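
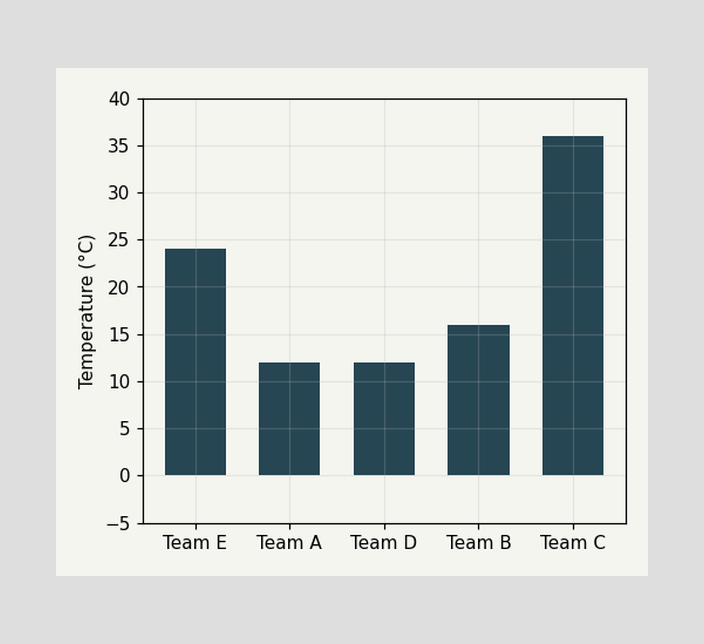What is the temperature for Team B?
Reading along the chart's y-axis, the Team B bar reaches 16°C.

16°C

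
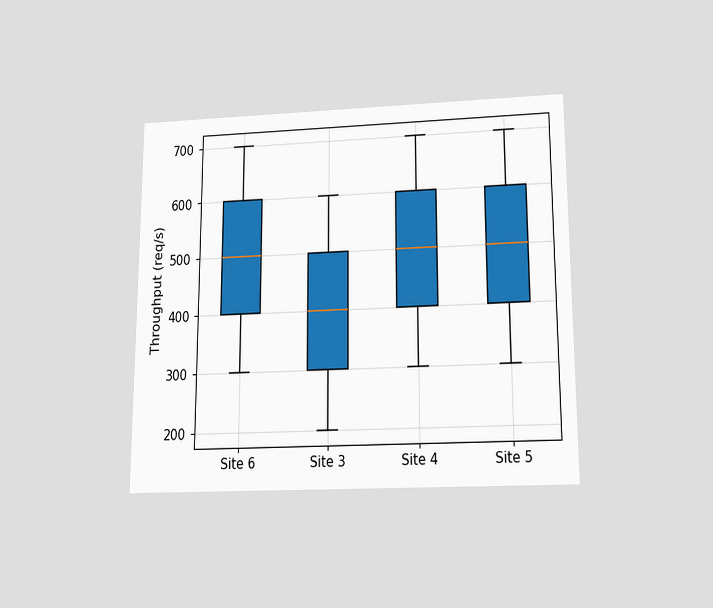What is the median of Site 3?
The chart is viewed slightly from below. The median line in the Site 3 box sits at 400req/s.

400req/s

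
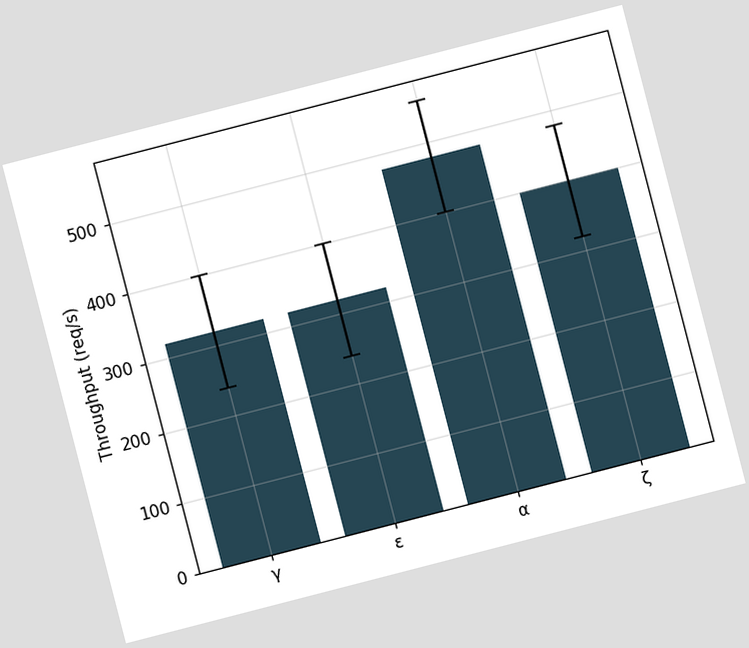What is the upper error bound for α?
The chart is tilted about 14° counter-clockwise. The α bar's upper whisker reaches 560req/s.

560req/s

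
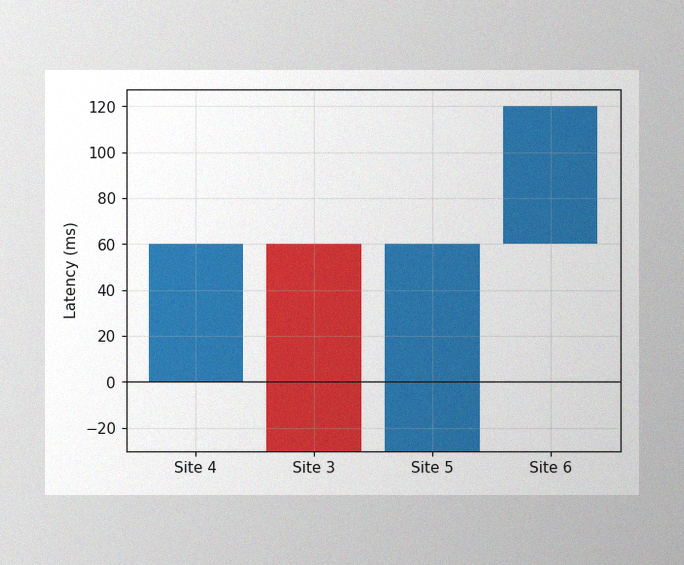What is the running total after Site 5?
The image has some photo noise and uneven lighting. After Site 5 the running total reaches 60ms.

60ms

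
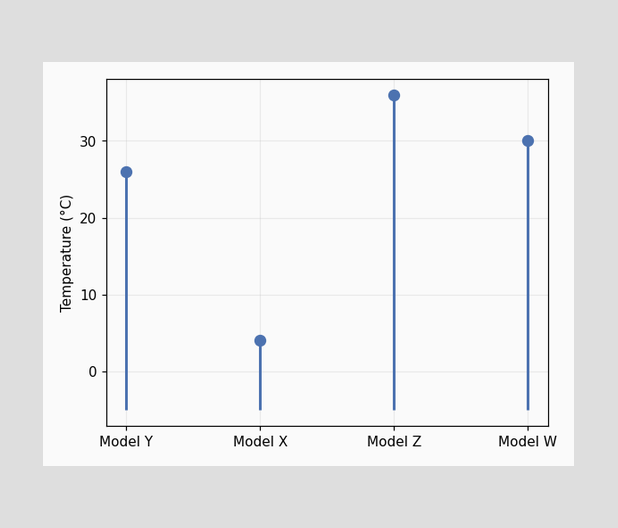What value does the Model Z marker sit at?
36°C

The Model Z marker sits at 36°C.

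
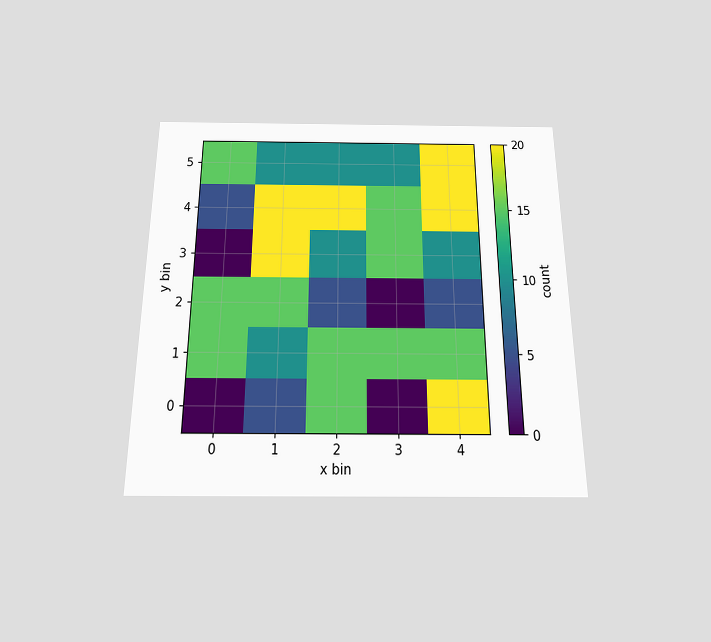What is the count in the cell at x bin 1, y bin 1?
10

The chart is viewed slightly from below. Matching the cell (1, 1) against the colorbar gives 10.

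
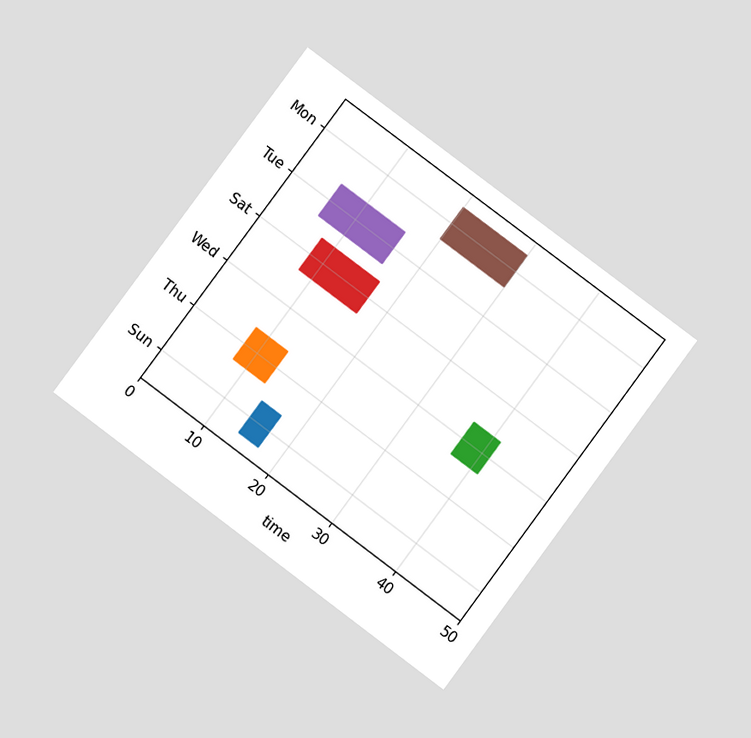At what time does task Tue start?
6

The chart is tilted about 37° clockwise and viewed at a slight angle. The Tue bar begins at t=6.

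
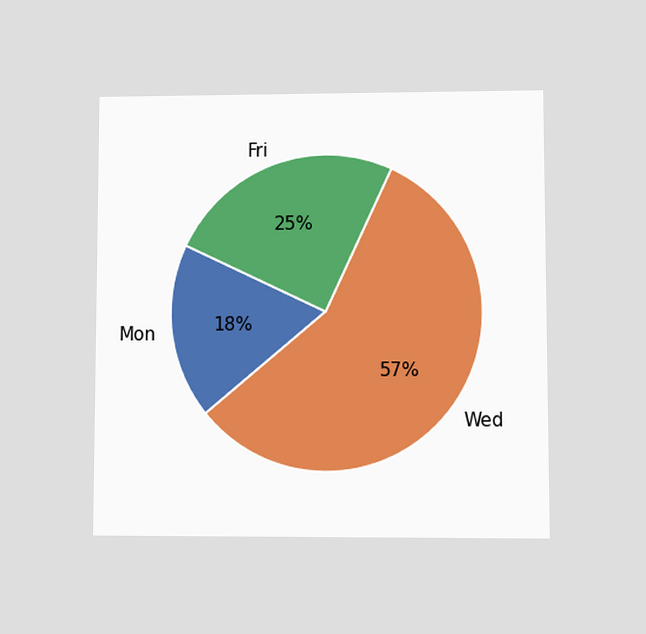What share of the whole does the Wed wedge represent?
The chart is viewed at a slight angle. The Wed slice takes up 57% of the pie.

57%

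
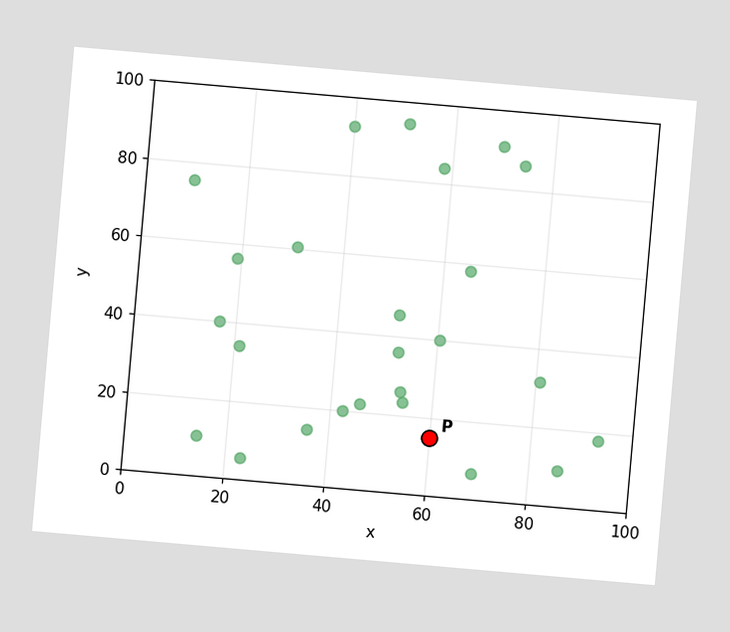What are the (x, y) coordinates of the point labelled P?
The chart is tilted about 5° clockwise. Following the gridlines from P to each axis, P sits at (60, 15).

(60, 15)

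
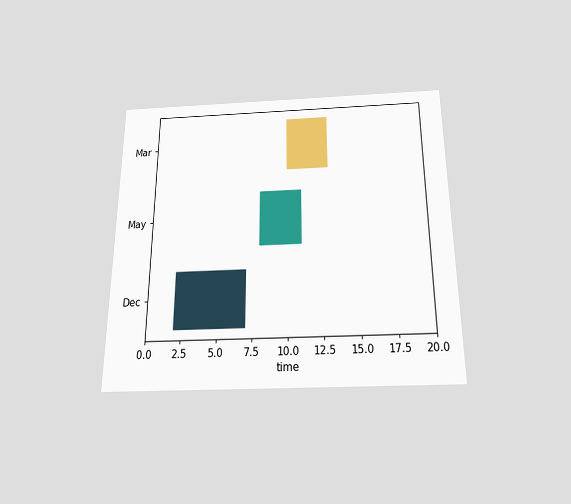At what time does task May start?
The chart is viewed slightly from below. The May bar begins at t=8.

8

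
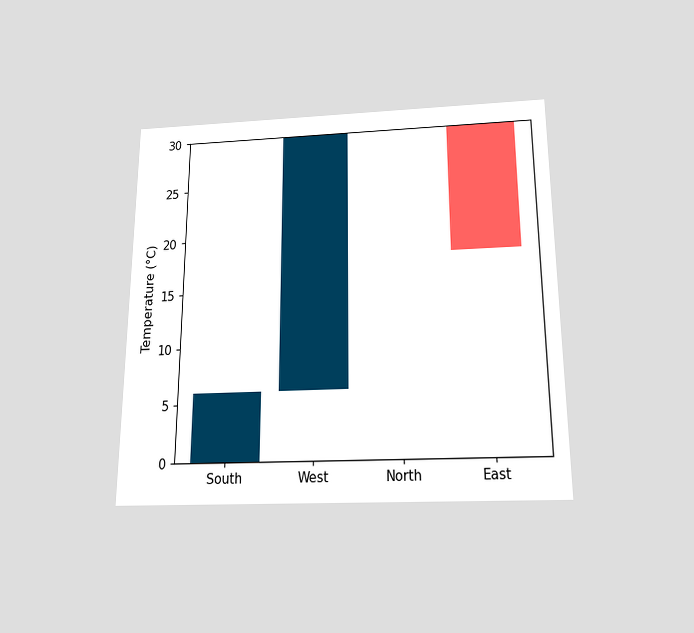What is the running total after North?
The chart is viewed slightly from below. After North the running total reaches 30°C.

30°C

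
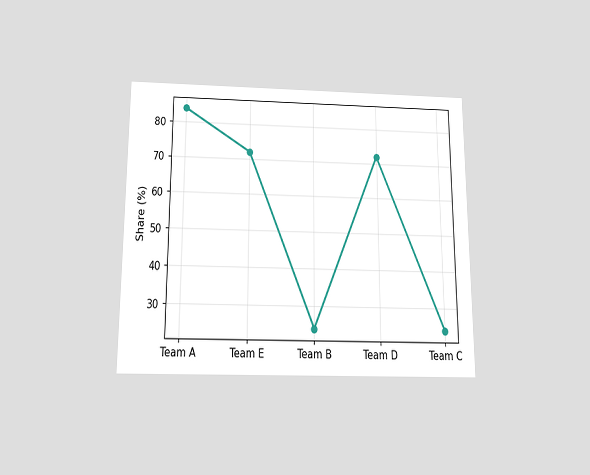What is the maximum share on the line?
The chart is viewed slightly from below. The highest point is at Team A, and reading across to the y-axis gives 84%.

84%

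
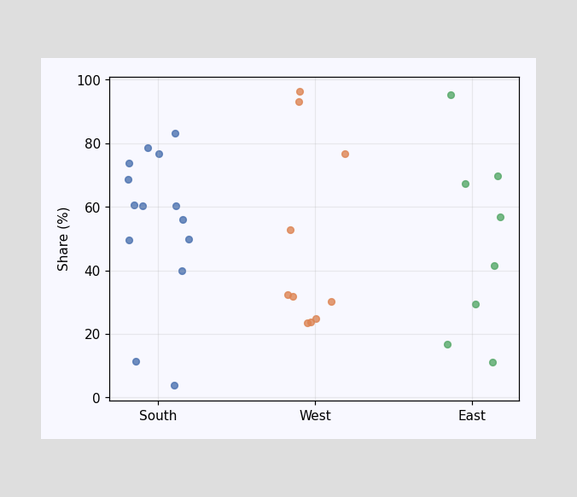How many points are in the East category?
Counting the markers in the East column gives 8.

8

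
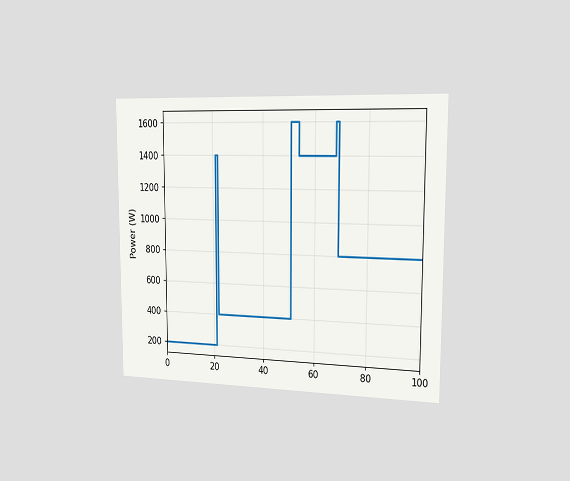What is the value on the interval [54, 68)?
The chart is viewed slightly from the right. On [54, 68) the step sits at 1400W.

1400W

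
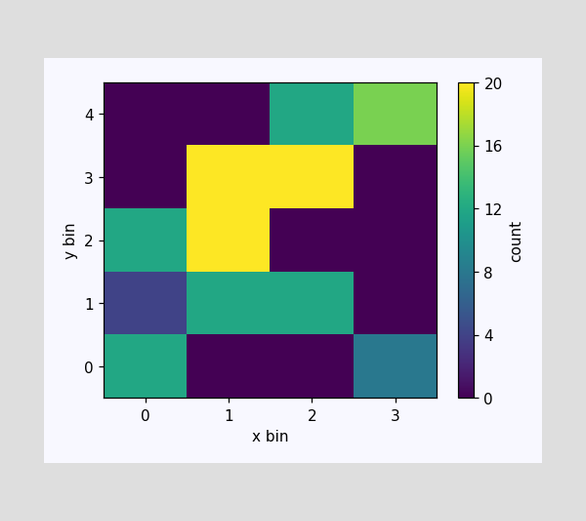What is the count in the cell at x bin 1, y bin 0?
Matching the cell (1, 0) against the colorbar gives 0.

0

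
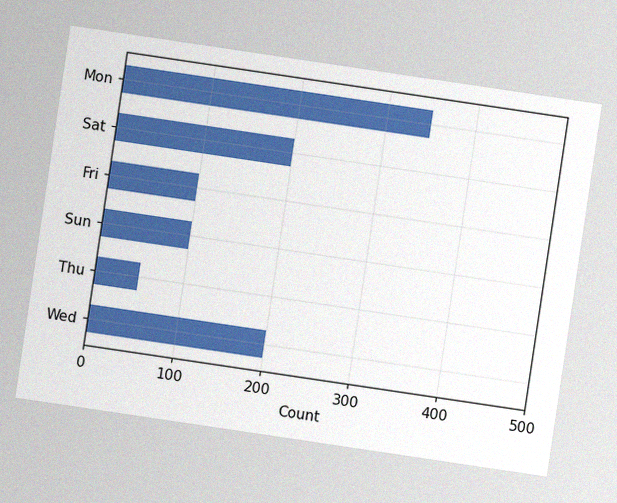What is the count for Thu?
The chart is tilted about 8° clockwise, with some photo noise. Reading along the chart's x-axis, the Thu bar reaches 50.

50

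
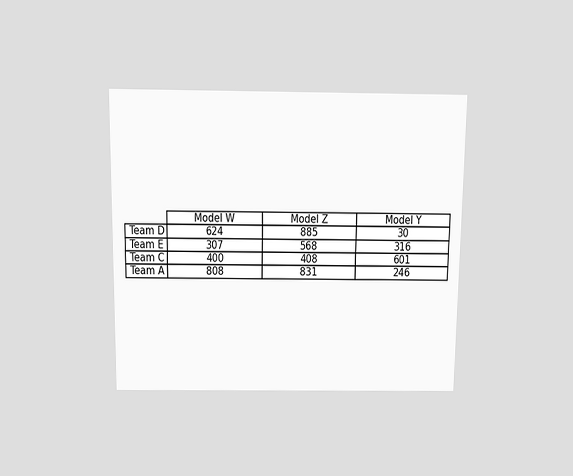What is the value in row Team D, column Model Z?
The chart is viewed slightly from above. The (Team D, Model Z) cell reads 885.

885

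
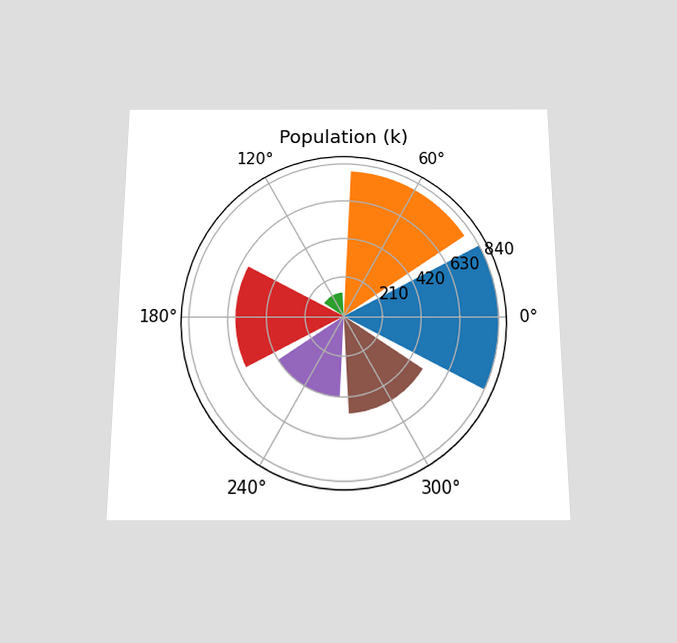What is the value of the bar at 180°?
588k

The chart is viewed slightly from below. The bar at 180° reaches 588k on the radial axis.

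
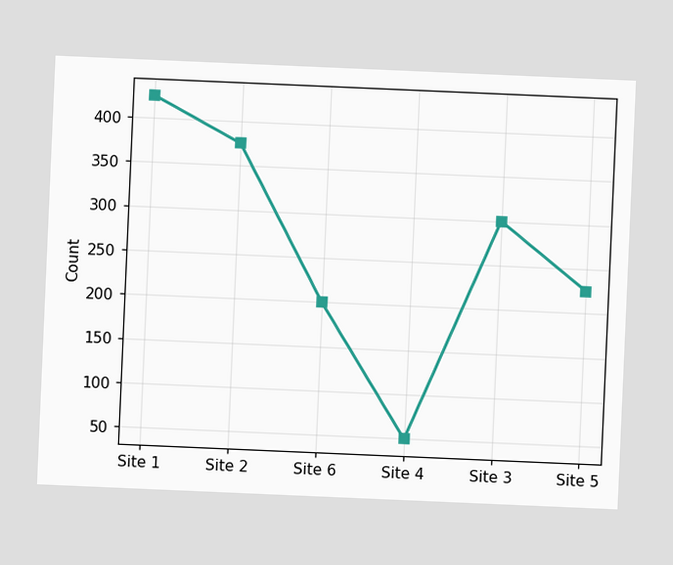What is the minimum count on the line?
50

The chart is tilted about 2° clockwise. The lowest point is at Site 4, and reading across to the y-axis gives 50.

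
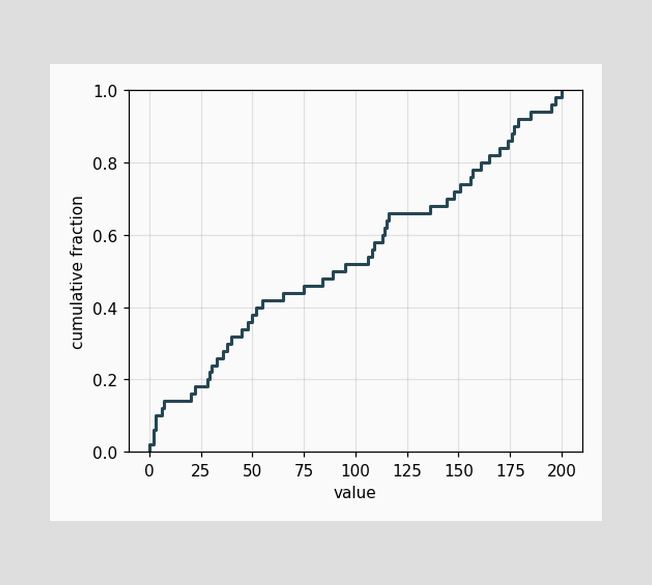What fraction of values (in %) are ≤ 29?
At x=29 the ECDF step is at 22%.

22%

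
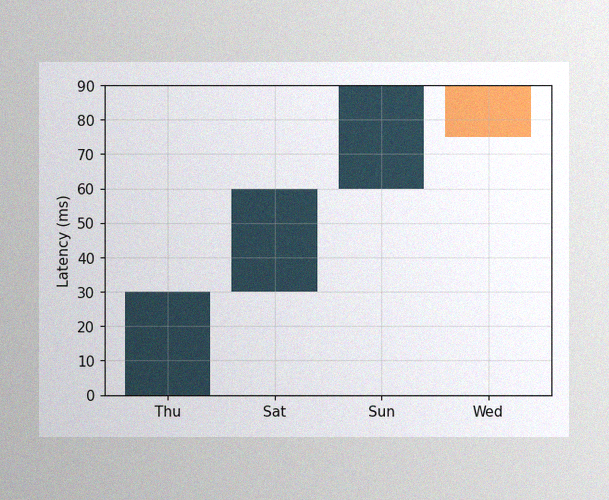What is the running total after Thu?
30ms

The image has some photo noise and uneven lighting. After Thu the running total reaches 30ms.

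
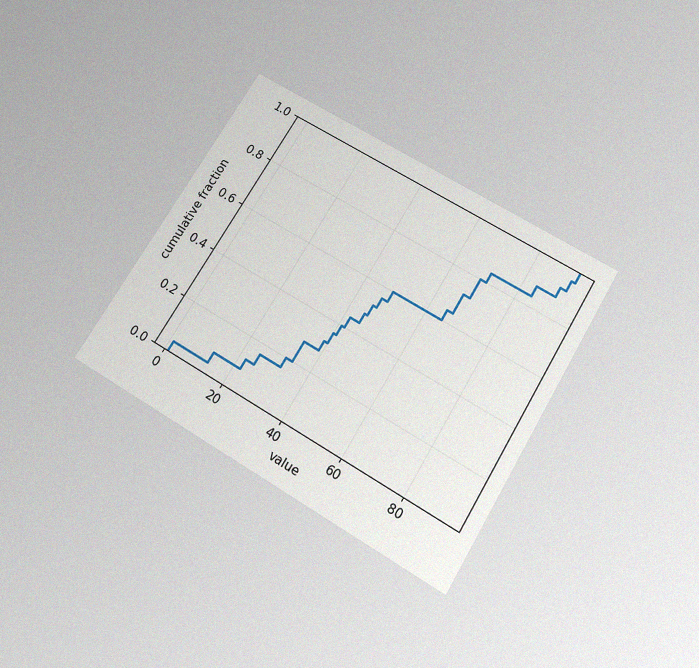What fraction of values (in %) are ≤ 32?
20%

The chart is tilted about 31° clockwise and viewed slightly from below, with some photo noise. At x=32 the ECDF step is at 20%.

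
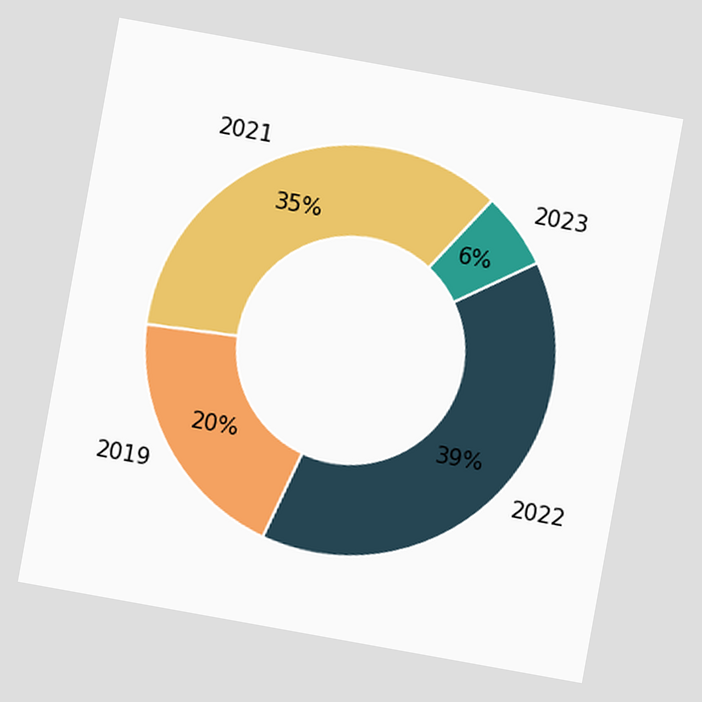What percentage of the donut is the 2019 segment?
20%

The chart is tilted about 10° clockwise. The 2019 segment takes up 20% of the ring.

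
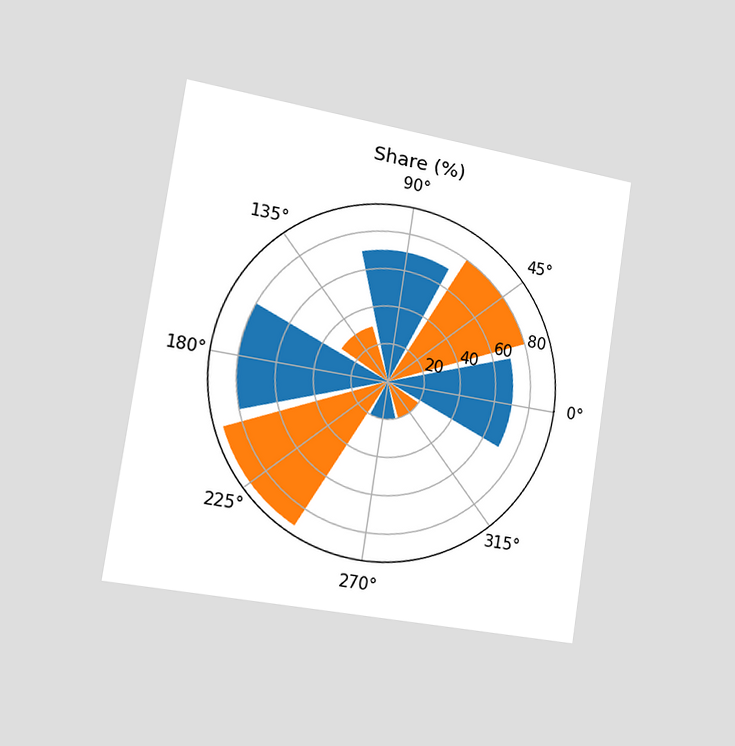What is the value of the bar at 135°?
30%

The chart is tilted about 9° clockwise and viewed slightly from the left. The bar at 135° reaches 30% on the radial axis.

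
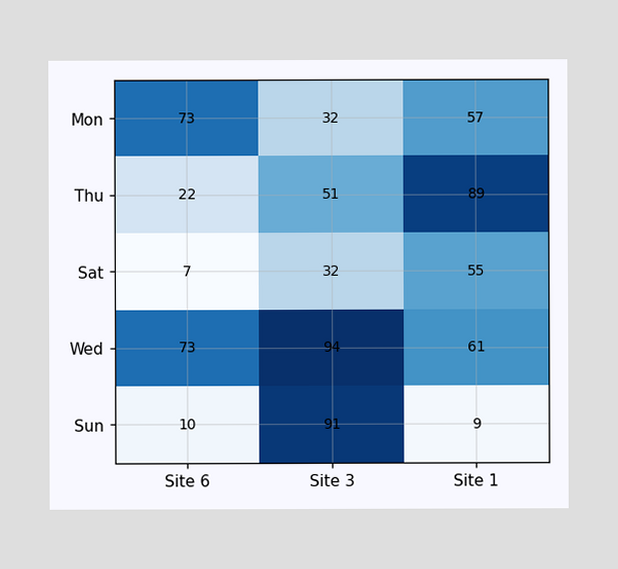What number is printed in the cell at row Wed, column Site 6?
73

The (Wed, Site 6) cell reads 73.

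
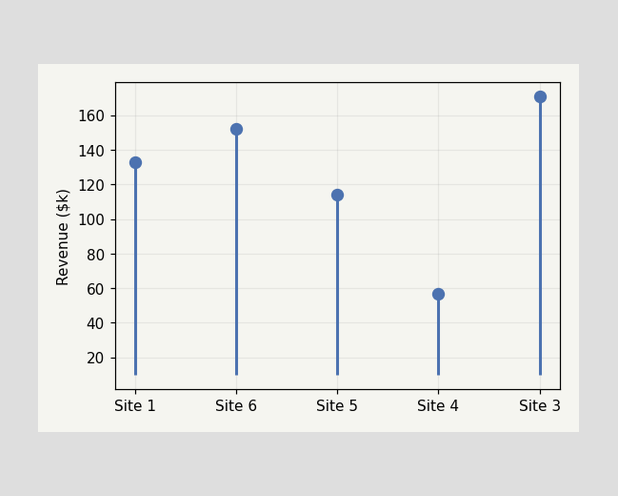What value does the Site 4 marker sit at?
$57k

The Site 4 marker sits at $57k.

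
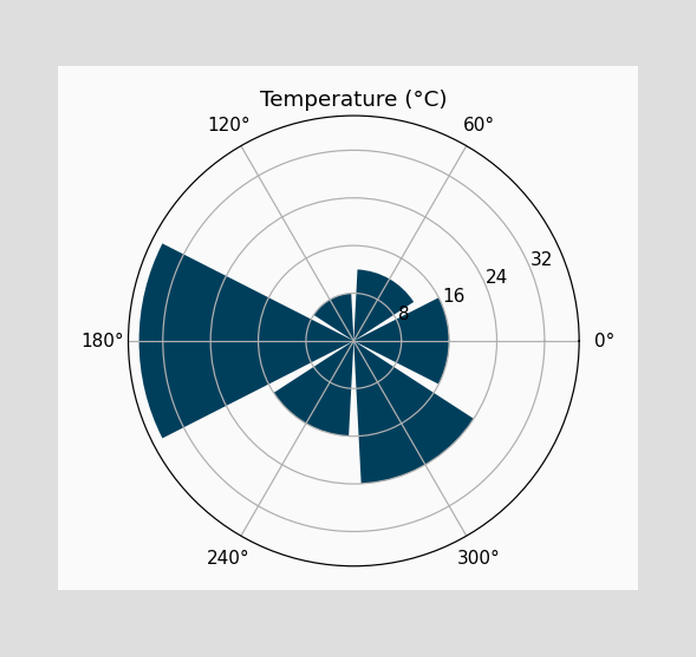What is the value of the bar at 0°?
16°C

The bar at 0° reaches 16°C on the radial axis.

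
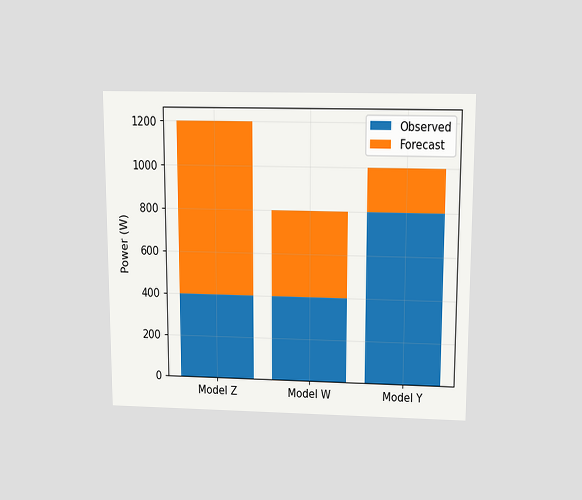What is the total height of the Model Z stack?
1200W

The chart is viewed slightly from above. The Model Z stack's top reaches 1200W on the y-axis.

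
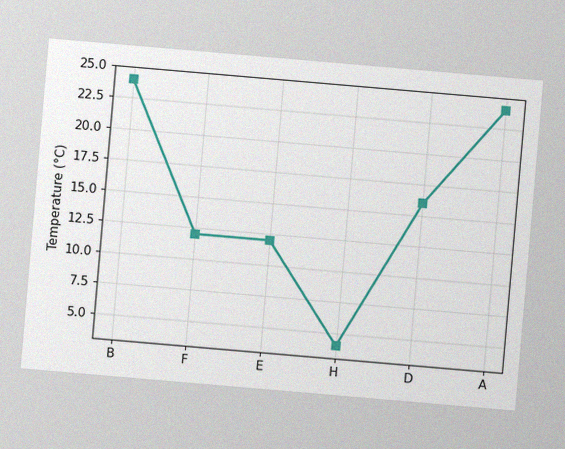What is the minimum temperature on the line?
4°C

The chart is tilted about 5° clockwise, with some photo noise. The lowest point is at H, and reading across to the y-axis gives 4°C.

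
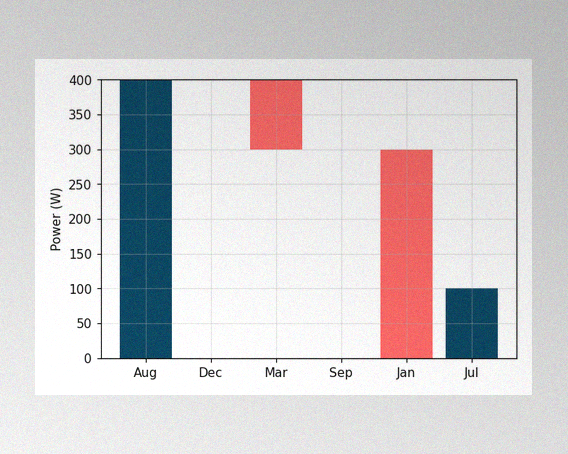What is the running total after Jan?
0W

The image has some photo noise and uneven lighting. After Jan the running total reaches 0W.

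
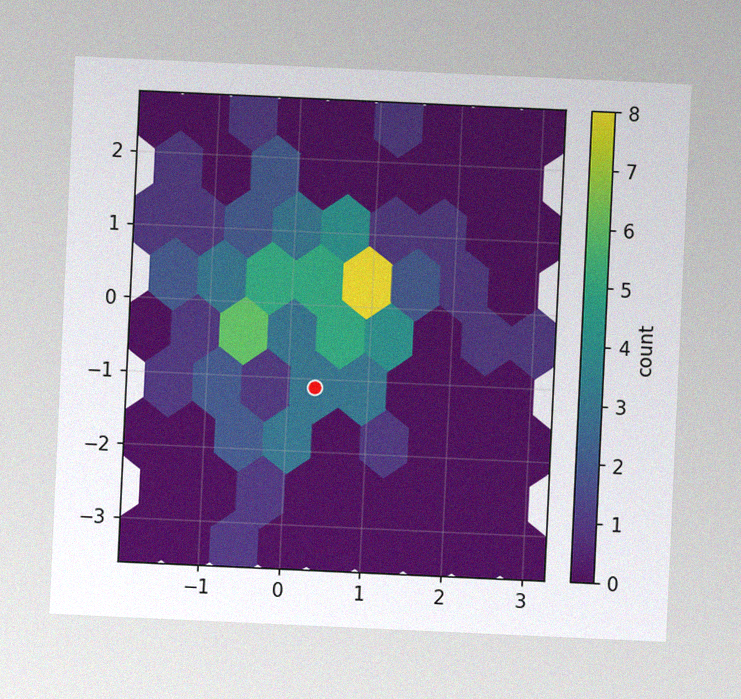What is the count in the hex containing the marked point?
The chart is tilted about 3° clockwise, with some photo noise. The marked hex reads 3 on the colorbar.

3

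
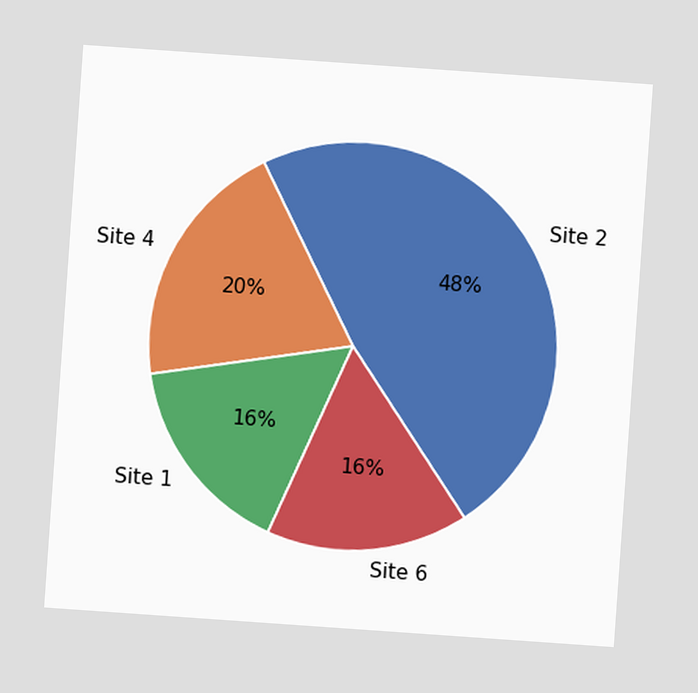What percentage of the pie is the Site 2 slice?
48%

The chart is tilted about 4° clockwise. The Site 2 slice takes up 48% of the pie.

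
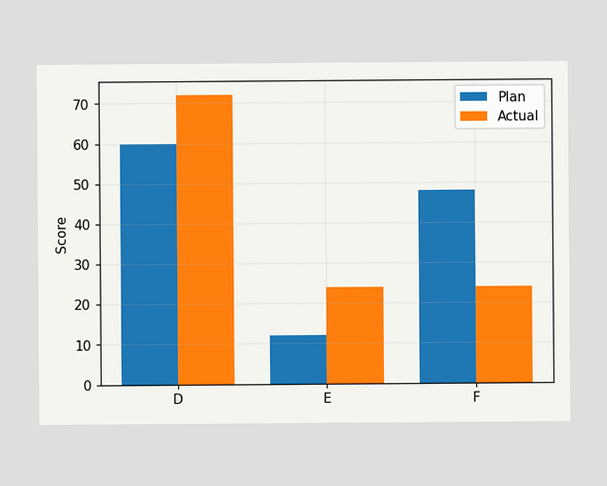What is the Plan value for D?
60

The Plan bar at D reaches 60 on the y-axis.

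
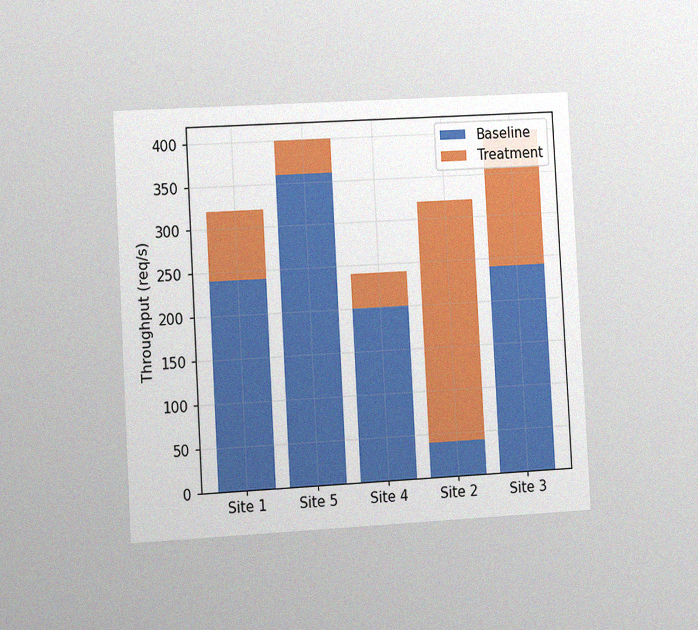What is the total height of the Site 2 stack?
320req/s

The chart is tilted about 3° counter-clockwise and viewed at a slight angle, with some photo noise. The Site 2 stack's top reaches 320req/s on the y-axis.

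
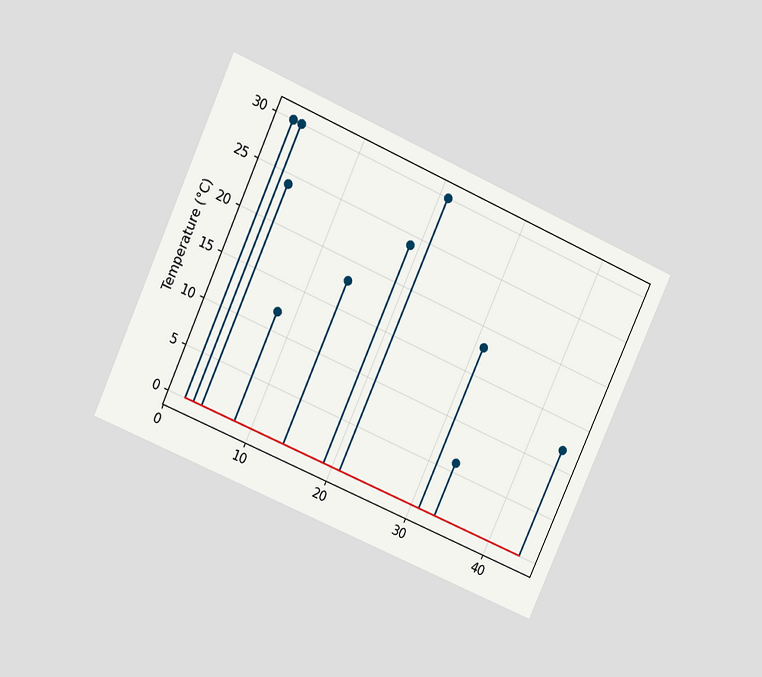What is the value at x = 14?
18°C

The chart is tilted about 24° clockwise and viewed at a slight angle. The stem at x=14 reaches 18°C.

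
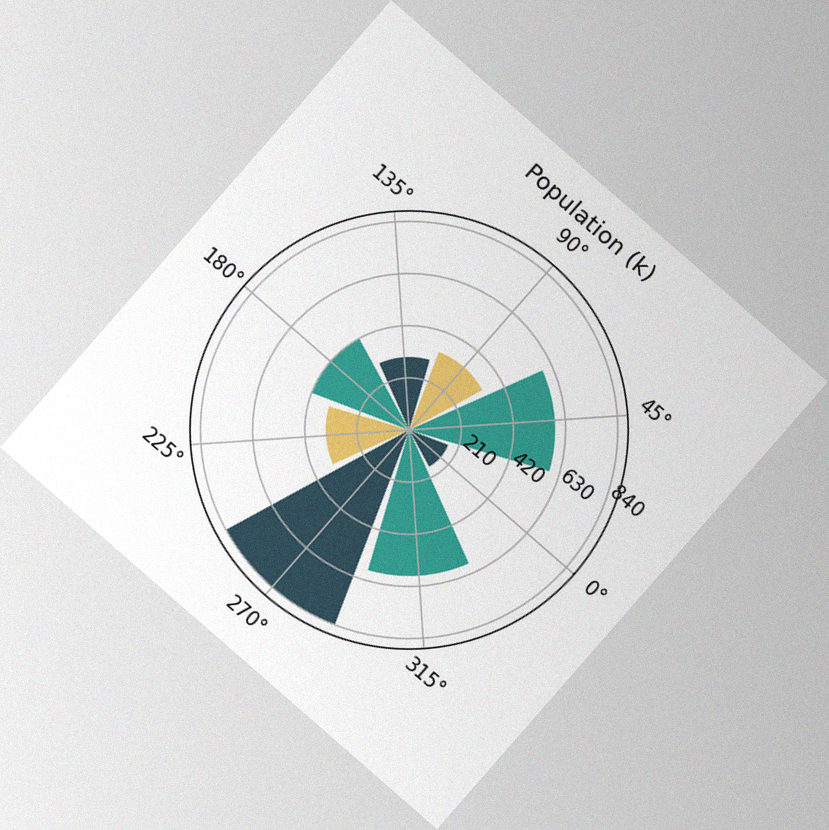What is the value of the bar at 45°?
588k

The chart is tilted about 41° clockwise, with some photo noise. The bar at 45° reaches 588k on the radial axis.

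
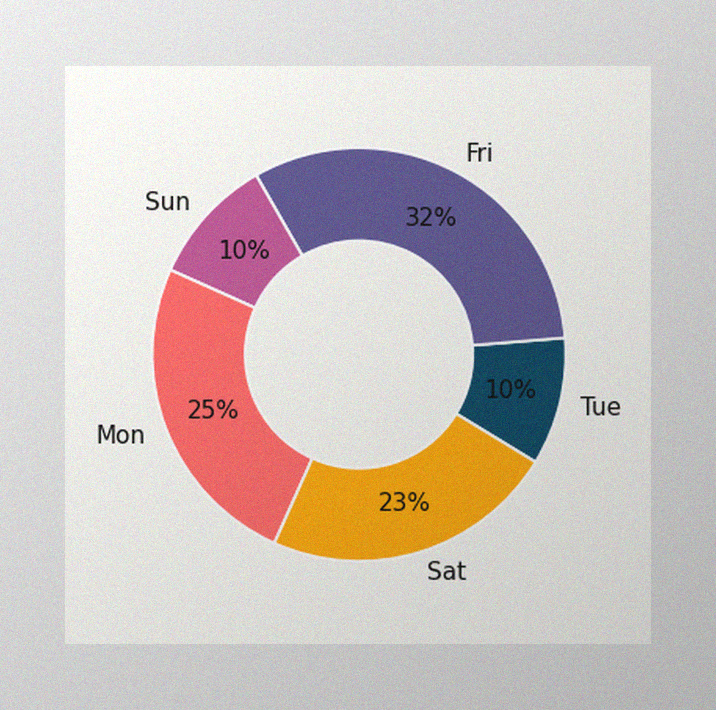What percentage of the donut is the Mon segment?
25%

The image has some photo noise and uneven lighting. The Mon segment takes up 25% of the ring.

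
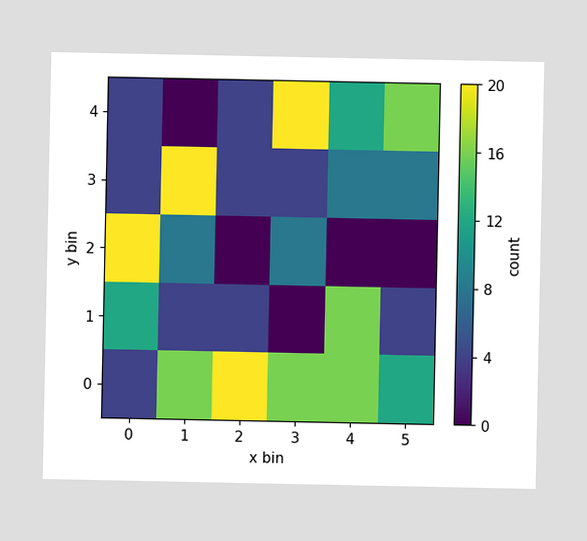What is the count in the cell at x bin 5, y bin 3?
Matching the cell (5, 3) against the colorbar gives 8.

8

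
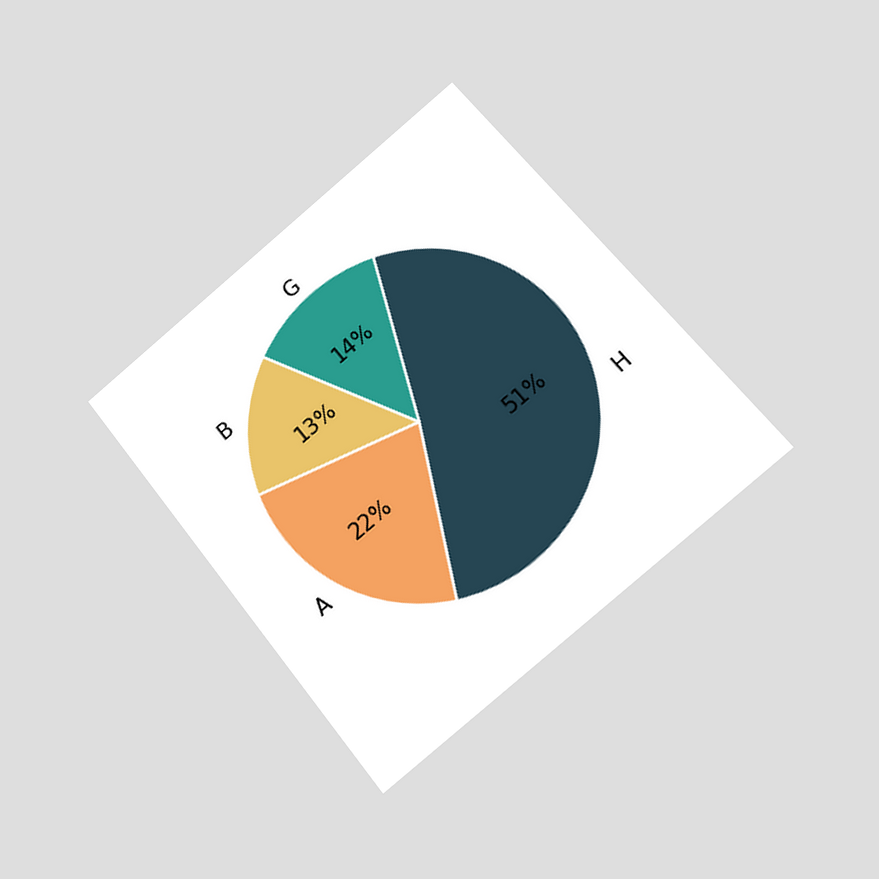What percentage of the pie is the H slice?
The chart is tilted about 39° counter-clockwise and viewed at a slight angle. The H slice takes up 51% of the pie.

51%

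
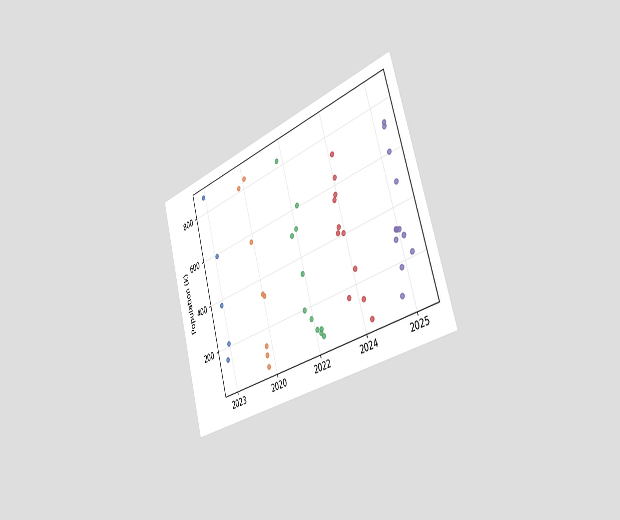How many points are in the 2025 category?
The chart is tilted about 16° counter-clockwise and viewed slightly from the right. Counting the markers in the 2025 column gives 12.

12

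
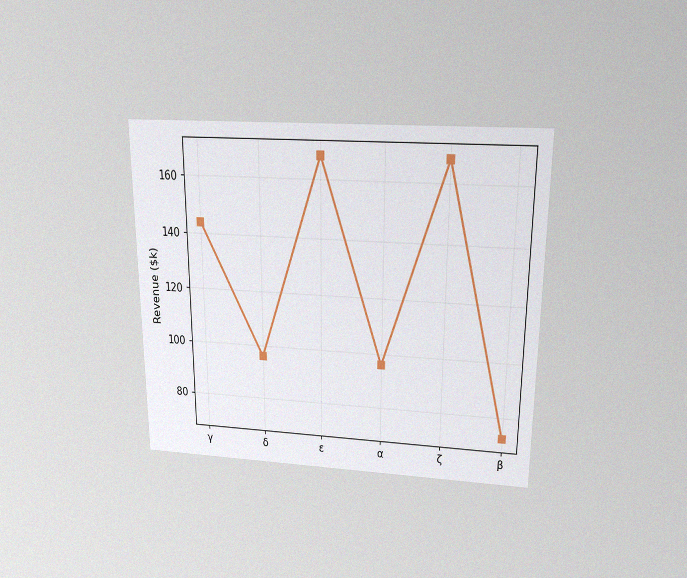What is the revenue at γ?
$144k

The chart is viewed slightly from above, with some photo noise. At γ, the line is at $144k.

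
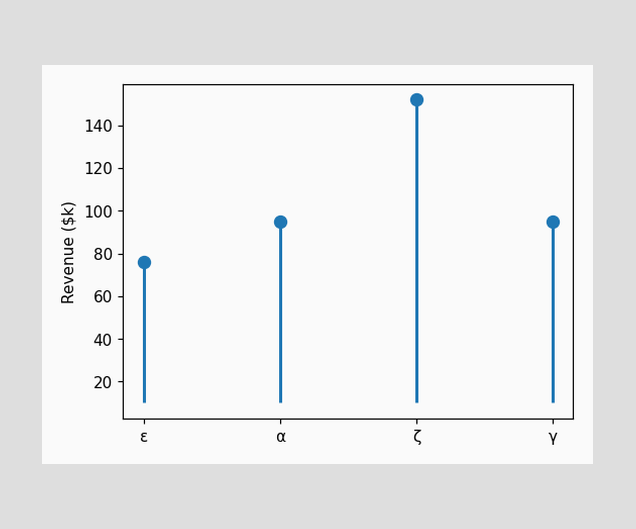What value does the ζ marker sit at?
$152k

The ζ marker sits at $152k.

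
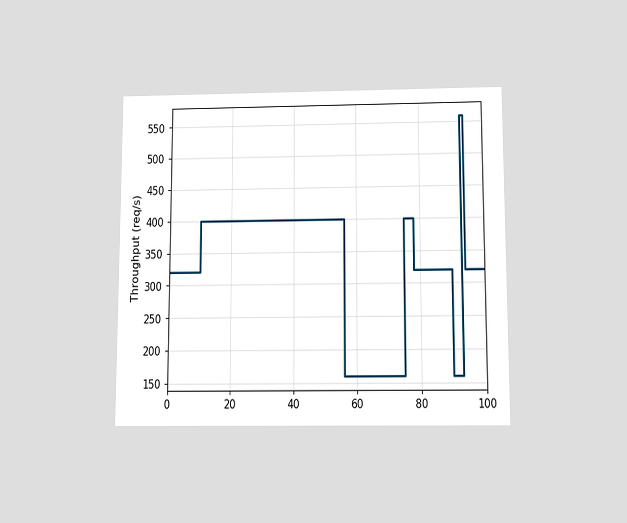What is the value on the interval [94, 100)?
320req/s

The chart is viewed slightly from below. On [94, 100) the step sits at 320req/s.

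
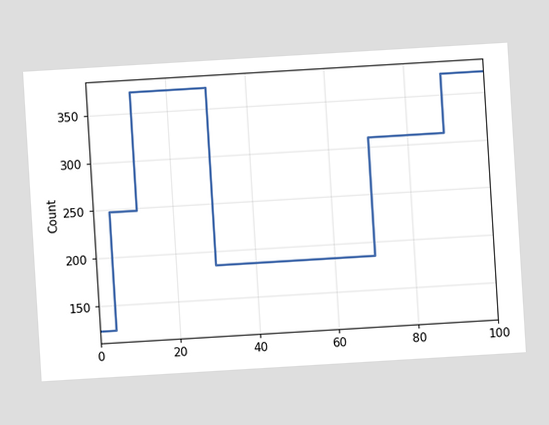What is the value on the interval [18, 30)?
372

The chart is tilted about 3° counter-clockwise. On [18, 30) the step sits at 372.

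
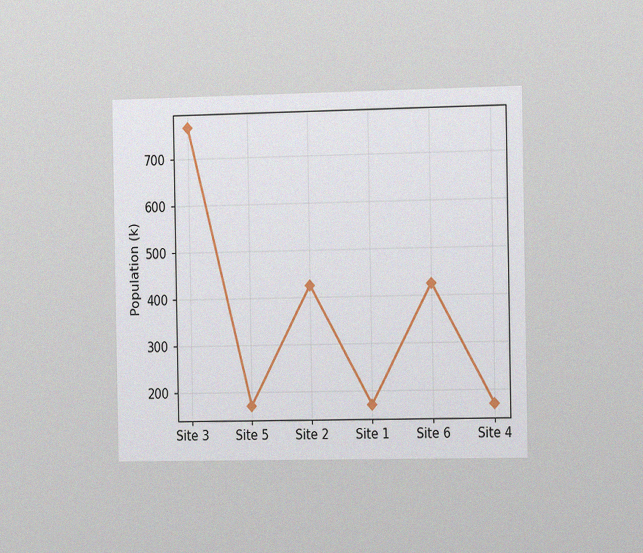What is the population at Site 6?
The chart is viewed slightly from the right, with some photo noise. At Site 6, the line is at 425k.

425k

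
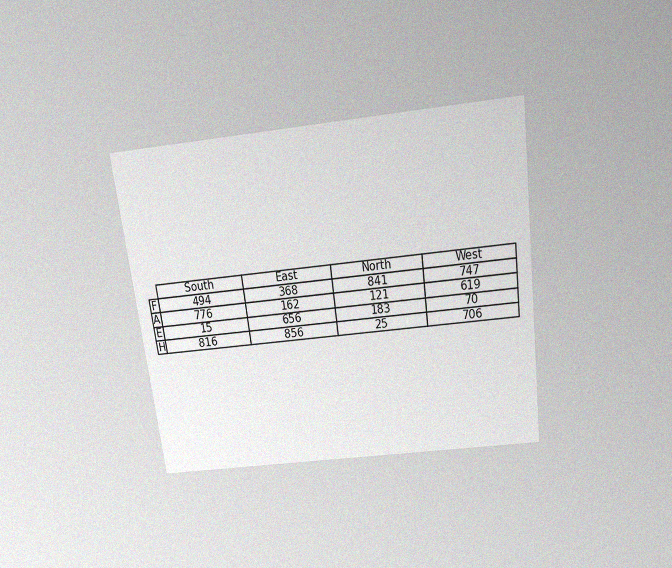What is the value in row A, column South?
The chart is tilted about 7° counter-clockwise and viewed slightly from above, with some photo noise. The (A, South) cell reads 776.

776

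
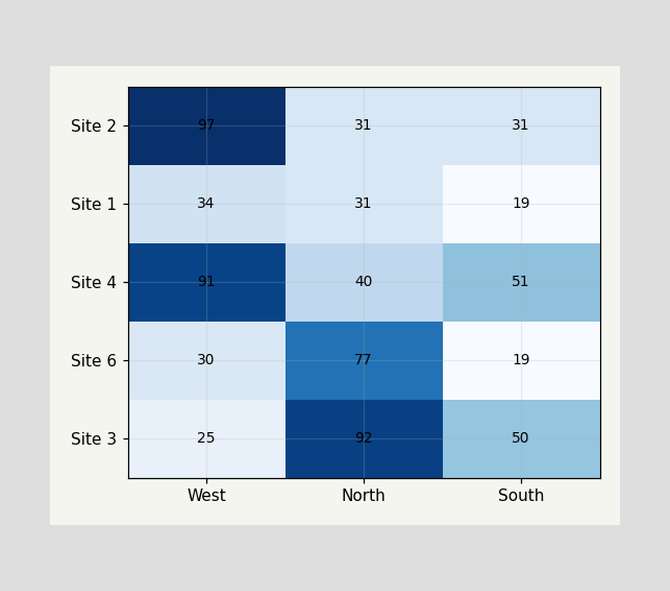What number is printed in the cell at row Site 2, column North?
31

The (Site 2, North) cell reads 31.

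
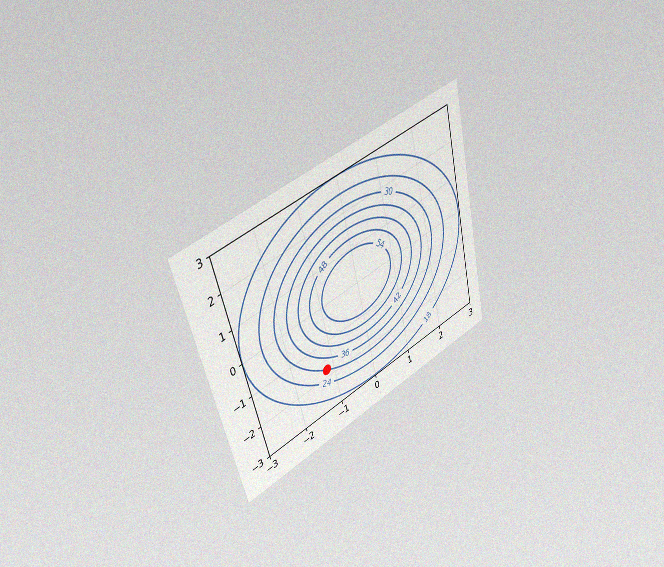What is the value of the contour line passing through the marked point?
30

The chart is tilted about 14° counter-clockwise and viewed slightly from the left, with some photo noise. The marked point sits on the contour labelled 30.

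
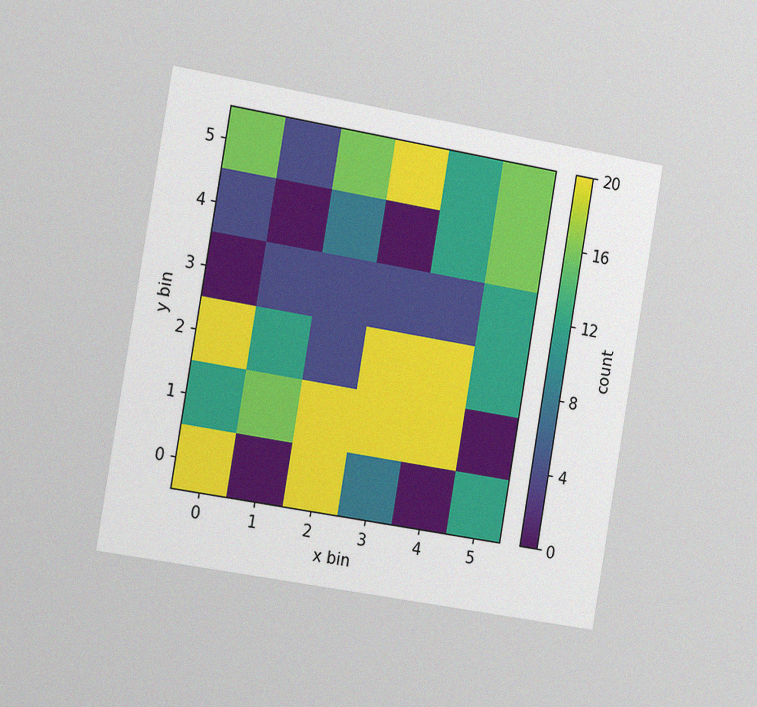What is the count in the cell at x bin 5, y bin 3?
The chart is tilted about 10° clockwise and viewed slightly from the left, with some photo noise. Matching the cell (5, 3) against the colorbar gives 12.

12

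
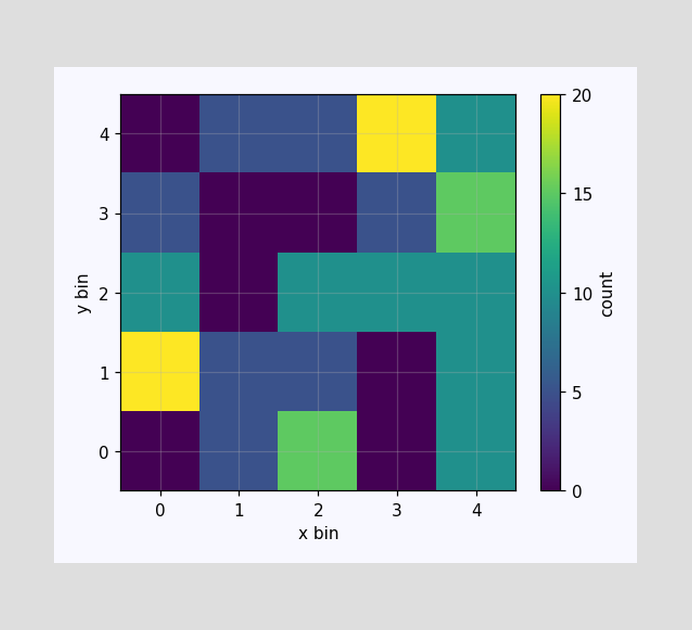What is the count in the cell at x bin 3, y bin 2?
Matching the cell (3, 2) against the colorbar gives 10.

10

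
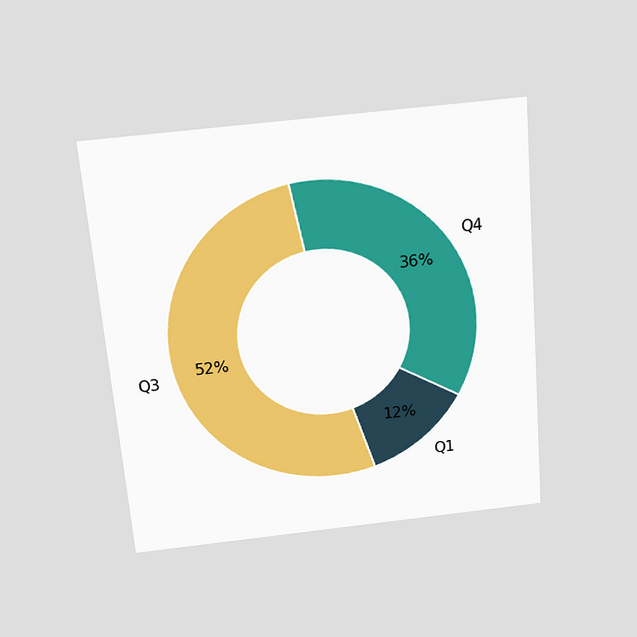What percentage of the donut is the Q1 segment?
12%

The chart is tilted about 5° counter-clockwise and viewed slightly from above. The Q1 segment takes up 12% of the ring.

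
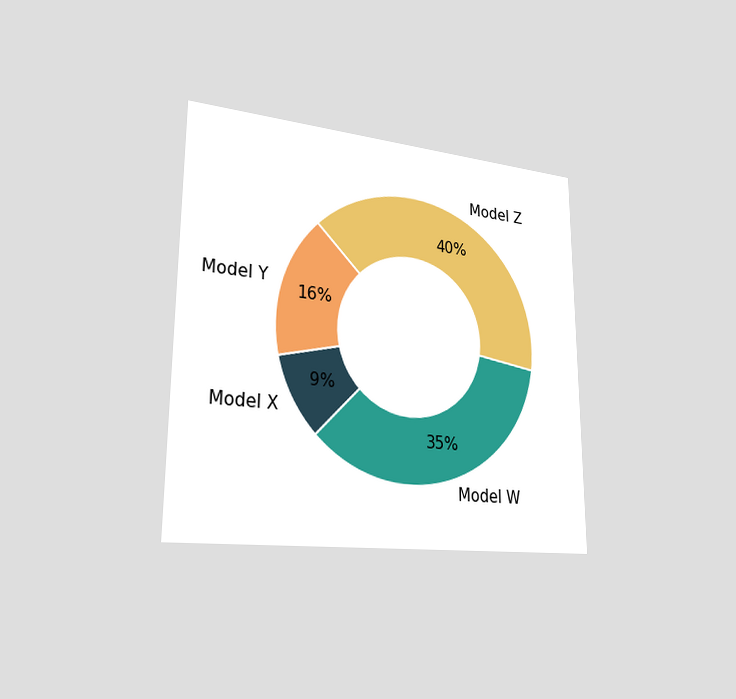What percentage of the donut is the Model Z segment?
40%

The chart is viewed slightly from the left. The Model Z segment takes up 40% of the ring.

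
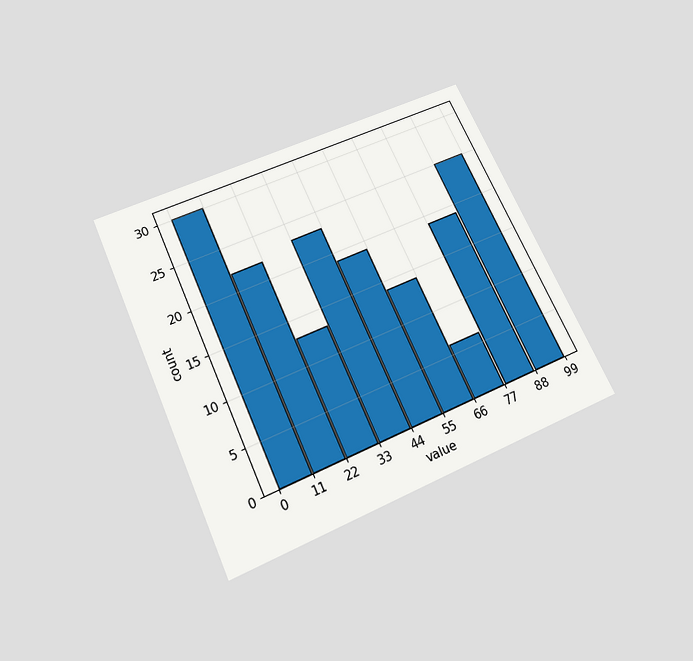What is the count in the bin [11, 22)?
The chart is tilted about 24° counter-clockwise and viewed slightly from below. The [11, 22) bin has height 22.

22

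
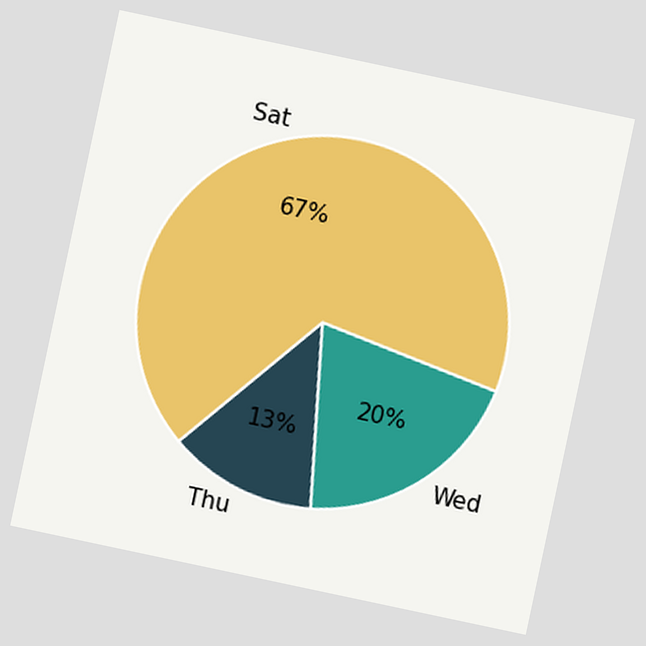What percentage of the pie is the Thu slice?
The chart is tilted about 12° clockwise. The Thu slice takes up 13% of the pie.

13%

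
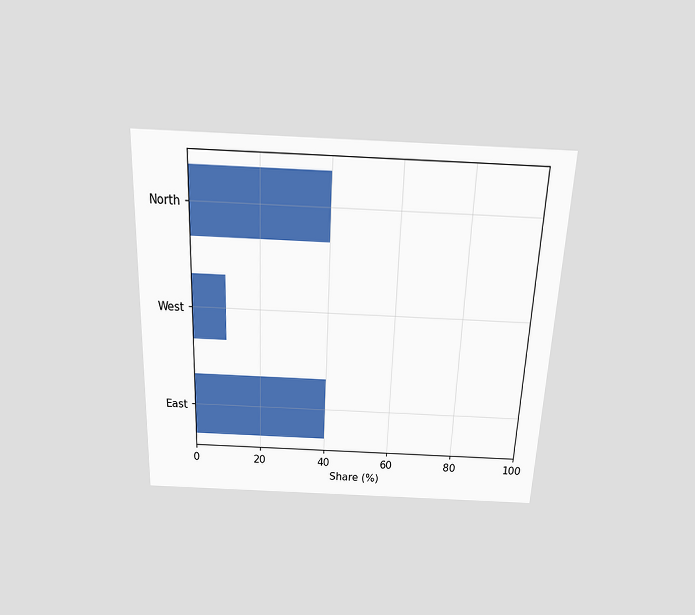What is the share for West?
The chart is tilted about 2° clockwise and viewed slightly from above. Reading along the chart's x-axis, the West bar reaches 10%.

10%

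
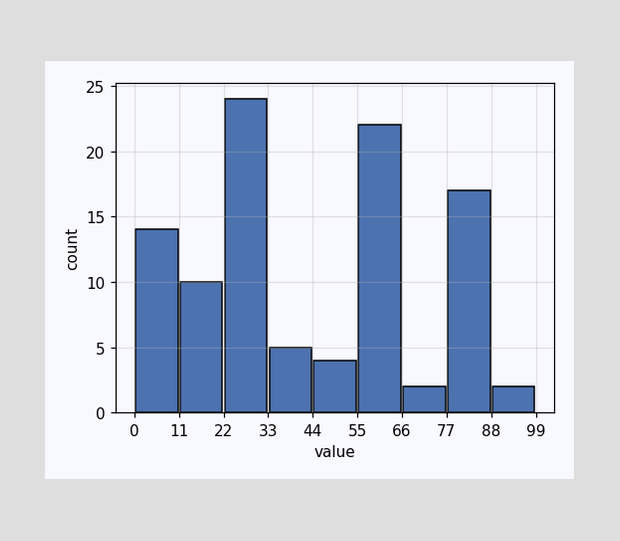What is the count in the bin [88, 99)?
2

The [88, 99) bin has height 2.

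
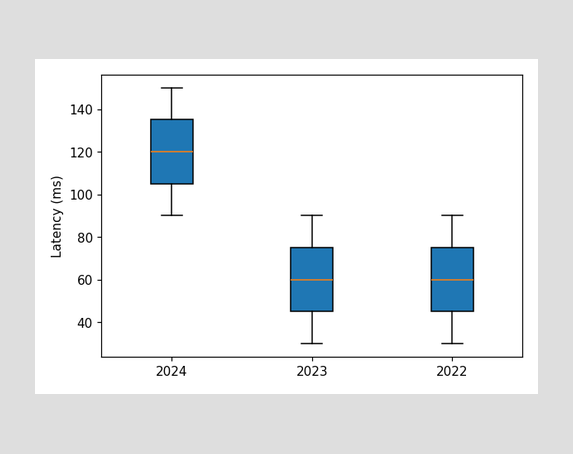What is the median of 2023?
The median line in the 2023 box sits at 60ms.

60ms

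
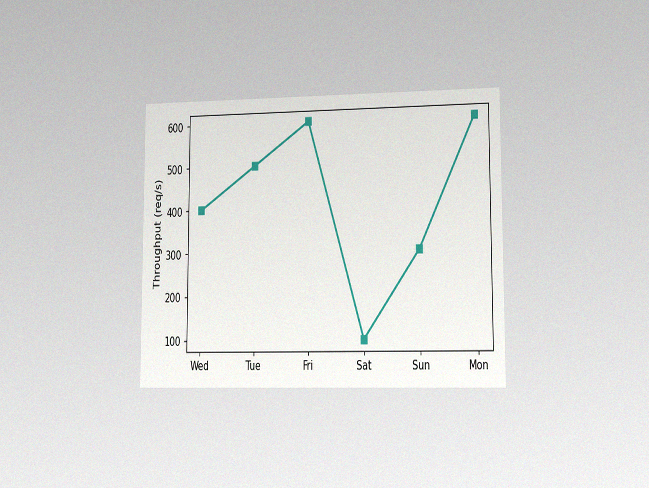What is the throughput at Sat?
The chart is viewed slightly from the right, with some photo noise. At Sat, the line is at 100req/s.

100req/s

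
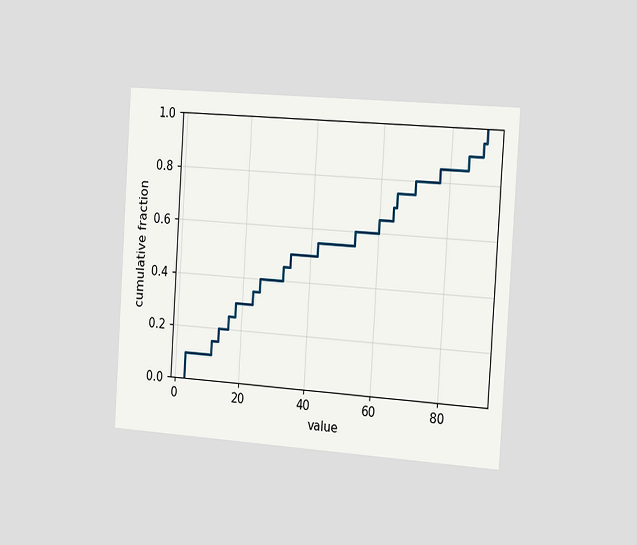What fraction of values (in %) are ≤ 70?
80%

The chart is tilted about 4° clockwise and viewed slightly from the right. At x=70 the ECDF step is at 80%.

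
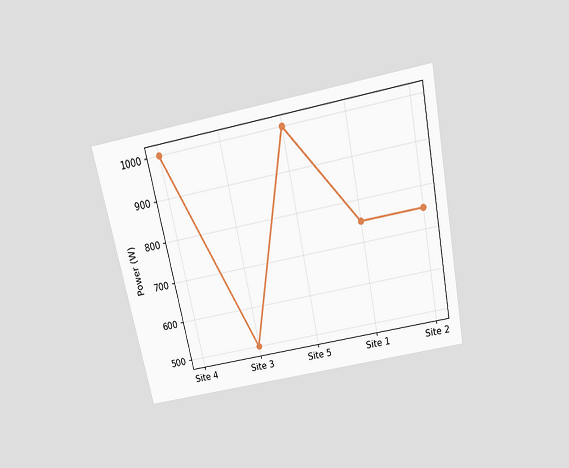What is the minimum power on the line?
500W

The chart is tilted about 12° counter-clockwise and viewed slightly from above. The lowest point is at Site 3, and reading across to the y-axis gives 500W.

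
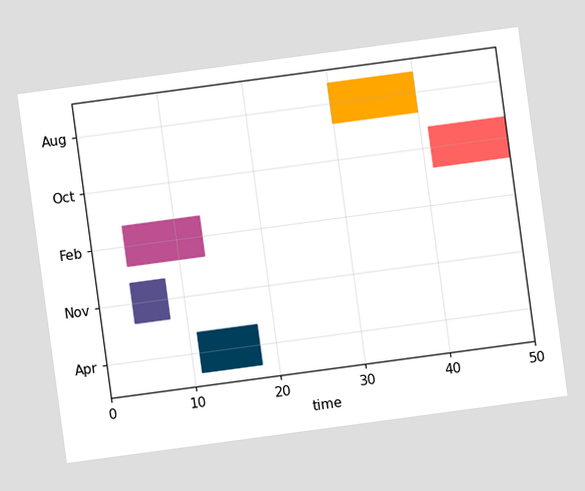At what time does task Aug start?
The chart is tilted about 8° counter-clockwise. The Aug bar begins at t=30.

30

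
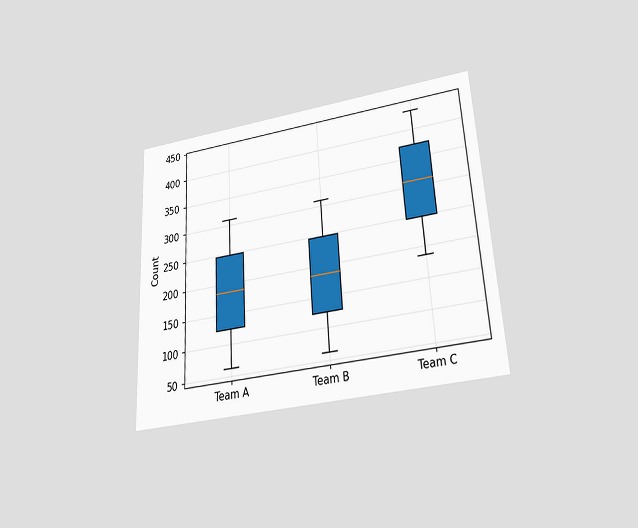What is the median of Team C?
The chart is tilted about 3° counter-clockwise and viewed slightly from below. The median line in the Team C box sits at 310.

310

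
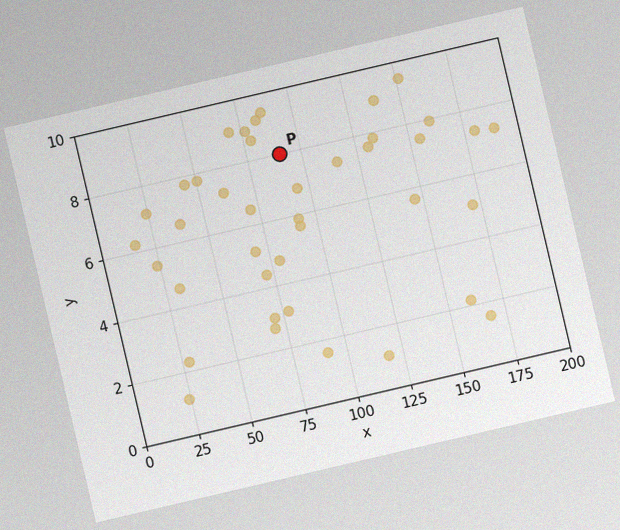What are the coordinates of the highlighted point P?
(90, 8)

The chart is tilted about 13° counter-clockwise, with some photo noise. Following the gridlines from P to each axis, P sits at (90, 8).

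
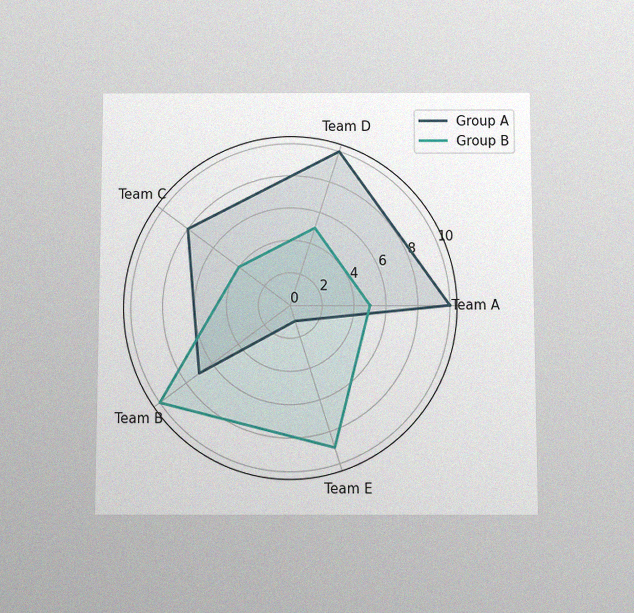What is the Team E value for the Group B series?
9

The chart is viewed slightly from below, with some photo noise. On the Team E axis, Group B reaches 9.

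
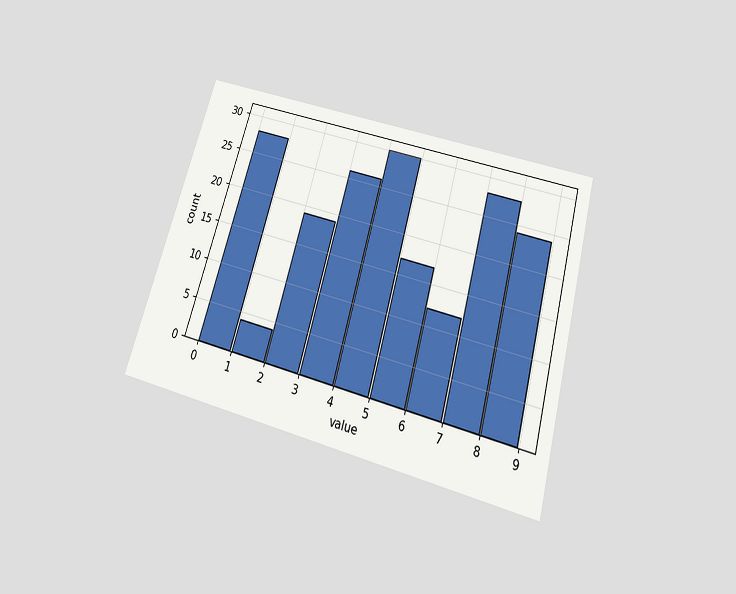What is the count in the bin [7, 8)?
28

The chart is tilted about 16° clockwise and viewed slightly from below. The [7, 8) bin has height 28.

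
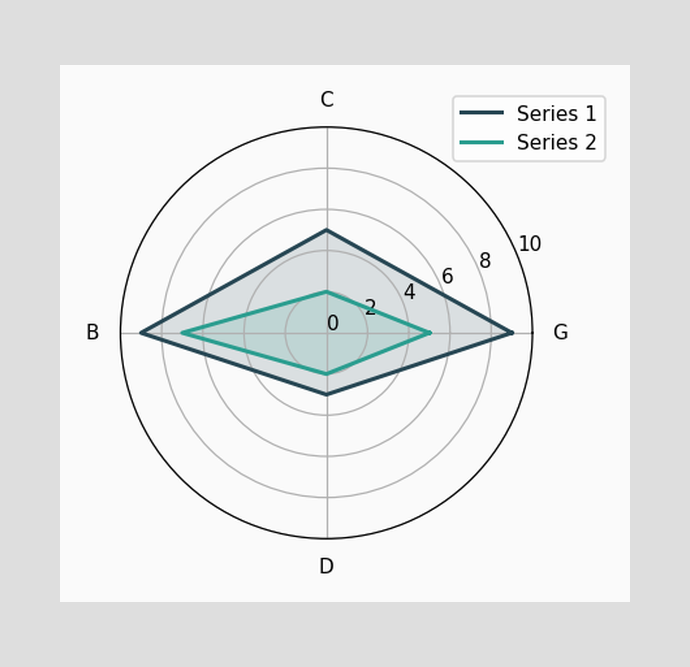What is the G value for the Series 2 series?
5

On the G axis, Series 2 reaches 5.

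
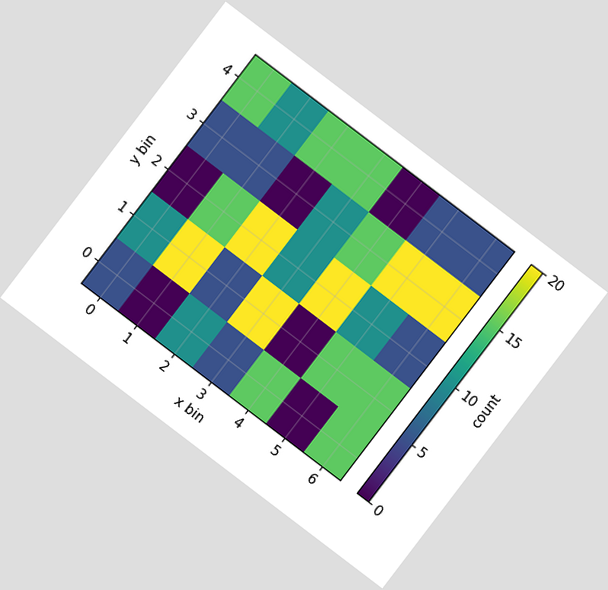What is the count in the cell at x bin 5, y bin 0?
The chart is tilted about 37° clockwise. Matching the cell (5, 0) against the colorbar gives 0.

0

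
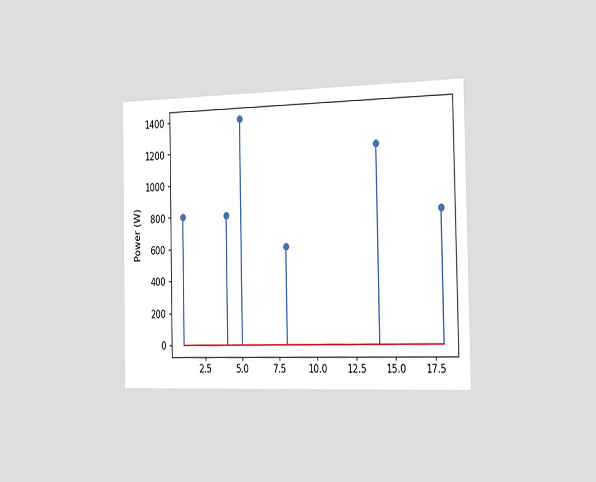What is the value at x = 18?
800W

The chart is viewed slightly from the right. The stem at x=18 reaches 800W.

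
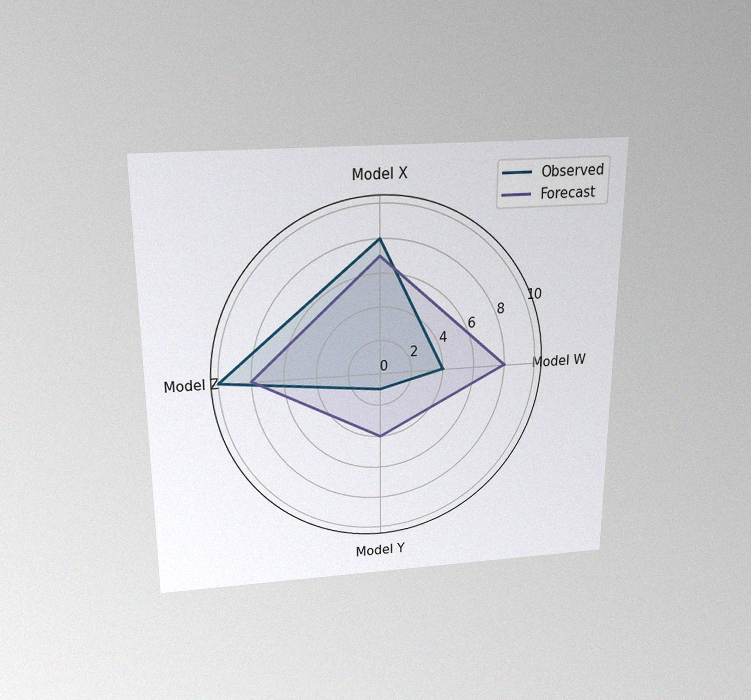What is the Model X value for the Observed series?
8

The chart is viewed slightly from above, with some photo noise. On the Model X axis, Observed reaches 8.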